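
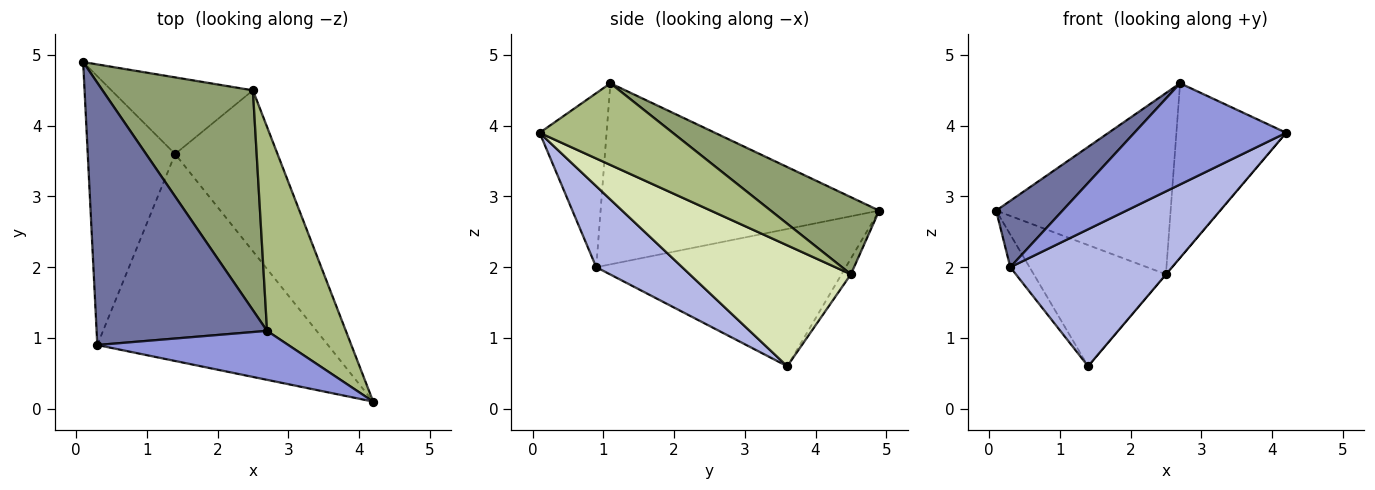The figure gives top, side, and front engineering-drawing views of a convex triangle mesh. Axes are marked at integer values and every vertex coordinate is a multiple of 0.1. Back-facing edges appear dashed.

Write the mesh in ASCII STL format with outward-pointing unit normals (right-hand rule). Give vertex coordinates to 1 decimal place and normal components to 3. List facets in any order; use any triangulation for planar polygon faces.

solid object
 facet normal -0.717 -0.171 0.675
  outer loop
   vertex 0.3 0.9 2.0
   vertex 2.7 1.1 4.6
   vertex 0.1 4.9 2.8
  endloop
 endfacet
 facet normal -0.842 0.065 -0.536
  outer loop
   vertex 0.3 0.9 2.0
   vertex 0.1 4.9 2.8
   vertex 1.4 3.6 0.6
  endloop
 endfacet
 facet normal -0.369 -0.837 0.405
  outer loop
   vertex 0.3 0.9 2.0
   vertex 4.2 0.1 3.9
   vertex 2.7 1.1 4.6
  endloop
 endfacet
 facet normal 0.281 -0.530 -0.800
  outer loop
   vertex 0.3 0.9 2.0
   vertex 1.4 3.6 0.6
   vertex 4.2 0.1 3.9
  endloop
 endfacet
 facet normal 0.368 0.591 0.718
  outer loop
   vertex 2.5 4.5 1.9
   vertex 0.1 4.9 2.8
   vertex 2.7 1.1 4.6
  endloop
 endfacet
 facet normal 0.619 0.510 0.597
  outer loop
   vertex 2.5 4.5 1.9
   vertex 2.7 1.1 4.6
   vertex 4.2 0.1 3.9
  endloop
 endfacet
 facet normal -0.060 0.844 -0.534
  outer loop
   vertex 2.5 4.5 1.9
   vertex 1.4 3.6 0.6
   vertex 0.1 4.9 2.8
  endloop
 endfacet
 facet normal 0.763 0.001 -0.646
  outer loop
   vertex 2.5 4.5 1.9
   vertex 4.2 0.1 3.9
   vertex 1.4 3.6 0.6
  endloop
 endfacet
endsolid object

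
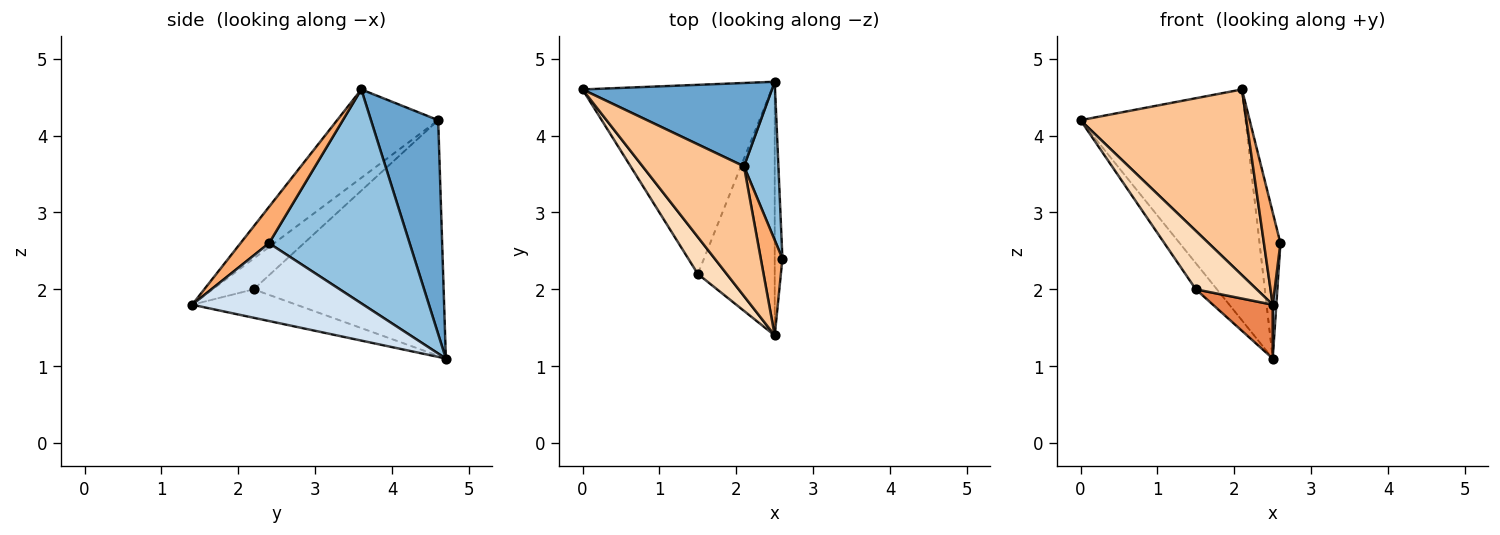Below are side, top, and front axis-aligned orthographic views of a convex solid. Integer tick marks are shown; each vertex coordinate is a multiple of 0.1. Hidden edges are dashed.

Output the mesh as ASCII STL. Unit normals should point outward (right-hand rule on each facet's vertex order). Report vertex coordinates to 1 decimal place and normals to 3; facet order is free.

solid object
 facet normal 0.358 0.878 0.317
  outer loop
   vertex 2.1 3.6 4.6
   vertex 2.5 4.7 1.1
   vertex 0.0 4.6 4.2
  endloop
 endfacet
 facet normal 0.977 0.145 0.157
  outer loop
   vertex 2.1 3.6 4.6
   vertex 2.6 2.4 2.6
   vertex 2.5 4.7 1.1
  endloop
 endfacet
 facet normal -0.777 0.086 -0.624
  outer loop
   vertex 1.5 2.2 2.0
   vertex 0.0 4.6 4.2
   vertex 2.5 4.7 1.1
  endloop
 endfacet
 facet normal 0.995 -0.021 -0.098
  outer loop
   vertex 2.5 1.4 1.8
   vertex 2.5 4.7 1.1
   vertex 2.6 2.4 2.6
  endloop
 endfacet
 facet normal -0.340 -0.195 -0.920
  outer loop
   vertex 2.5 1.4 1.8
   vertex 1.5 2.2 2.0
   vertex 2.5 4.7 1.1
  endloop
 endfacet
 facet normal 0.770 -0.444 0.459
  outer loop
   vertex 2.5 1.4 1.8
   vertex 2.6 2.4 2.6
   vertex 2.1 3.6 4.6
  endloop
 endfacet
 facet normal -0.447 -0.733 0.512
  outer loop
   vertex 2.5 1.4 1.8
   vertex 2.1 3.6 4.6
   vertex 0.0 4.6 4.2
  endloop
 endfacet
 facet normal -0.495 -0.735 0.464
  outer loop
   vertex 2.5 1.4 1.8
   vertex 0.0 4.6 4.2
   vertex 1.5 2.2 2.0
  endloop
 endfacet
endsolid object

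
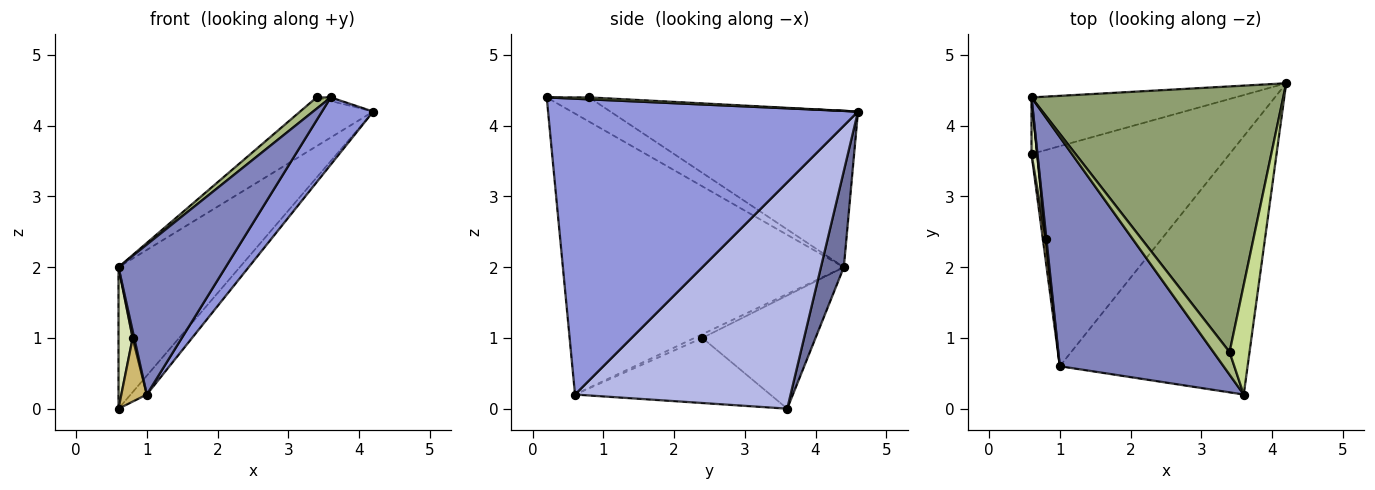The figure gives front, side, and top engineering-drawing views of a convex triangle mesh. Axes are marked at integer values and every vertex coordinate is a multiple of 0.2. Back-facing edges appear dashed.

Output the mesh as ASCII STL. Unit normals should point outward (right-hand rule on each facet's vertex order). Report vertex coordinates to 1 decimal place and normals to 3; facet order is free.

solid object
 facet normal 0.173 0.915 -0.366
  outer loop
   vertex 0.6 3.6 0.0
   vertex 0.6 4.4 2.0
   vertex 4.2 4.6 4.2
  endloop
 endfacet
 facet normal -0.821 -0.313 0.478
  outer loop
   vertex 1.0 0.6 0.2
   vertex 3.6 0.2 4.4
   vertex 0.6 4.4 2.0
  endloop
 endfacet
 facet normal 0.836 -0.138 -0.531
  outer loop
   vertex 1.0 0.6 0.2
   vertex 4.2 4.6 4.2
   vertex 3.6 0.2 4.4
  endloop
 endfacet
 facet normal 0.751 0.056 -0.657
  outer loop
   vertex 1.0 0.6 0.2
   vertex 0.6 3.6 0.0
   vertex 4.2 4.6 4.2
  endloop
 endfacet
 facet normal -0.521 0.154 0.839
  outer loop
   vertex 3.4 0.8 4.4
   vertex 4.2 4.6 4.2
   vertex 0.6 4.4 2.0
  endloop
 endfacet
 facet normal -0.802 -0.267 0.535
  outer loop
   vertex 3.4 0.8 4.4
   vertex 0.6 4.4 2.0
   vertex 3.6 0.2 4.4
  endloop
 endfacet
 facet normal 0.096 0.032 0.995
  outer loop
   vertex 3.4 0.8 4.4
   vertex 3.6 0.2 4.4
   vertex 4.2 4.6 4.2
  endloop
 endfacet
 facet normal -0.991 -0.124 0.050
  outer loop
   vertex 0.8 2.4 1.0
   vertex 0.6 4.4 2.0
   vertex 0.6 3.6 0.0
  endloop
 endfacet
 facet normal -0.962 -0.192 0.192
  outer loop
   vertex 0.8 2.4 1.0
   vertex 1.0 0.6 0.2
   vertex 0.6 4.4 2.0
  endloop
 endfacet
 facet normal -0.991 -0.129 0.043
  outer loop
   vertex 0.8 2.4 1.0
   vertex 0.6 3.6 0.0
   vertex 1.0 0.6 0.2
  endloop
 endfacet
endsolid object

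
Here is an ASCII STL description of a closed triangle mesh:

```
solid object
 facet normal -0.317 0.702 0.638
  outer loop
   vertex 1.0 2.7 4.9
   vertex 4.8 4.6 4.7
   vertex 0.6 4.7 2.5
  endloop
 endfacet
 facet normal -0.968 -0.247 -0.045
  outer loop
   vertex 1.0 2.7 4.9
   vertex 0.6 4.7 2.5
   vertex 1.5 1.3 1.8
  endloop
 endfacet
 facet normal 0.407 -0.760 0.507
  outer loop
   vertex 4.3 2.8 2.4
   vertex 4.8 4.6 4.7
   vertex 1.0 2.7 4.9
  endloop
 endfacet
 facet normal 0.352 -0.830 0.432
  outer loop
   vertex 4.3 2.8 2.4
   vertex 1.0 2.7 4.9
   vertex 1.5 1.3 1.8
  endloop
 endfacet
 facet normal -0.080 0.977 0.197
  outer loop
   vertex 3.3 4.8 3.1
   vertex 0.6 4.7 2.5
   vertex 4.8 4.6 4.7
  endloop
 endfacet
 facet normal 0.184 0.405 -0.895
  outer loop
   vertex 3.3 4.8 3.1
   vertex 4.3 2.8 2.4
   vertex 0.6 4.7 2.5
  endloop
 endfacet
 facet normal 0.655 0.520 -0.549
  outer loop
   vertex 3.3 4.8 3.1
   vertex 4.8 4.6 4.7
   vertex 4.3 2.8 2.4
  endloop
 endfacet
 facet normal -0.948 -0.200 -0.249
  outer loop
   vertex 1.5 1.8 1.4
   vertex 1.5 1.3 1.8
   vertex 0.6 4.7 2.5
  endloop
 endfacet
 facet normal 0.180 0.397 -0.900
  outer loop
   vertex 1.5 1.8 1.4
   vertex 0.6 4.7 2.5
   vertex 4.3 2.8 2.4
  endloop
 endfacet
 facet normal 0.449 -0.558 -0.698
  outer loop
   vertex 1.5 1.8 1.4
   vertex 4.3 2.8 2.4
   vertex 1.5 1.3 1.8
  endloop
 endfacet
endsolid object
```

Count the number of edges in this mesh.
15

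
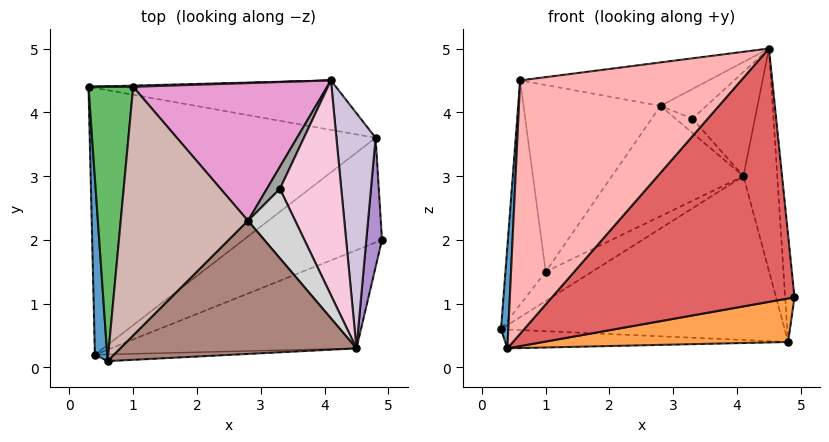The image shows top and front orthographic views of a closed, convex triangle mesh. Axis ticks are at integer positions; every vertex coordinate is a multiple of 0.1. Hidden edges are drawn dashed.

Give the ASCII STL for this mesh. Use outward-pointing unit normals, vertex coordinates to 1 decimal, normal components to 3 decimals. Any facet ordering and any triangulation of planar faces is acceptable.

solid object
 facet normal -0.999 -0.027 0.047
  outer loop
   vertex 0.6 0.1 4.5
   vertex 0.3 4.4 0.6
   vertex 0.4 0.2 0.3
  endloop
 endfacet
 facet normal -0.032 0.070 -0.997
  outer loop
   vertex 4.8 3.6 0.4
   vertex 0.4 0.2 0.3
   vertex 0.3 4.4 0.6
  endloop
 endfacet
 facet normal 0.303 -0.366 -0.880
  outer loop
   vertex 4.8 3.6 0.4
   vertex 4.9 2.0 1.1
   vertex 0.4 0.2 0.3
  endloop
 endfacet
 facet normal 0.155 0.946 -0.286
  outer loop
   vertex 4.8 3.6 0.4
   vertex 0.3 4.4 0.6
   vertex 4.1 4.5 3.0
  endloop
 endfacet
 facet normal -0.706 0.448 0.549
  outer loop
   vertex 1.0 4.4 1.5
   vertex 0.3 4.4 0.6
   vertex 0.6 0.1 4.5
  endloop
 endfacet
 facet normal -0.052 0.998 0.040
  outer loop
   vertex 1.0 4.4 1.5
   vertex 4.1 4.5 3.0
   vertex 0.3 4.4 0.6
  endloop
 endfacet
 facet normal 0.401 -0.854 -0.331
  outer loop
   vertex 4.5 0.3 5.0
   vertex 0.4 0.2 0.3
   vertex 4.9 2.0 1.1
  endloop
 endfacet
 facet normal 0.055 -0.998 -0.026
  outer loop
   vertex 4.5 0.3 5.0
   vertex 0.6 0.1 4.5
   vertex 0.4 0.2 0.3
  endloop
 endfacet
 facet normal 0.979 0.130 0.157
  outer loop
   vertex 4.5 0.3 5.0
   vertex 4.9 2.0 1.1
   vertex 4.8 3.6 0.4
  endloop
 endfacet
 facet normal 0.963 0.185 0.195
  outer loop
   vertex 4.5 0.3 5.0
   vertex 4.8 3.6 0.4
   vertex 4.1 4.5 3.0
  endloop
 endfacet
 facet normal -0.137 0.308 0.942
  outer loop
   vertex 2.8 2.3 4.1
   vertex 0.6 0.1 4.5
   vertex 4.5 0.3 5.0
  endloop
 endfacet
 facet normal -0.414 0.546 0.728
  outer loop
   vertex 2.8 2.3 4.1
   vertex 1.0 4.4 1.5
   vertex 0.6 0.1 4.5
  endloop
 endfacet
 facet normal -0.370 0.581 0.725
  outer loop
   vertex 2.8 2.3 4.1
   vertex 4.1 4.5 3.0
   vertex 1.0 4.4 1.5
  endloop
 endfacet
 facet normal 0.084 0.435 0.897
  outer loop
   vertex 3.3 2.8 3.9
   vertex 4.5 0.3 5.0
   vertex 4.1 4.5 3.0
  endloop
 endfacet
 facet normal -0.201 0.531 0.823
  outer loop
   vertex 3.3 2.8 3.9
   vertex 4.1 4.5 3.0
   vertex 2.8 2.3 4.1
  endloop
 endfacet
 facet normal -0.025 0.393 0.919
  outer loop
   vertex 3.3 2.8 3.9
   vertex 2.8 2.3 4.1
   vertex 4.5 0.3 5.0
  endloop
 endfacet
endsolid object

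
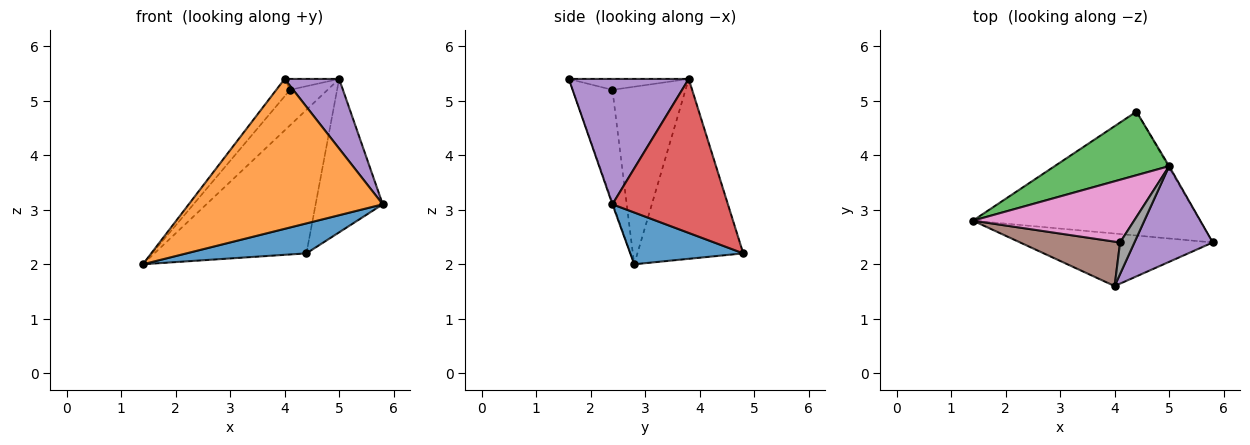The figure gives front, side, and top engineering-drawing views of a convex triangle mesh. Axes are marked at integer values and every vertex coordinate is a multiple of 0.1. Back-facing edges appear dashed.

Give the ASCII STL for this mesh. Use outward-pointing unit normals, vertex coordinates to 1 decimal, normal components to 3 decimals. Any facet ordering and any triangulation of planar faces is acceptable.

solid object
 facet normal 0.216 -0.230 -0.949
  outer loop
   vertex 4.4 4.8 2.2
   vertex 5.8 2.4 3.1
   vertex 1.4 2.8 2.0
  endloop
 endfacet
 facet normal -0.003 -0.944 -0.331
  outer loop
   vertex 4.0 1.6 5.4
   vertex 1.4 2.8 2.0
   vertex 5.8 2.4 3.1
  endloop
 endfacet
 facet normal -0.537 0.771 0.342
  outer loop
   vertex 5.0 3.8 5.4
   vertex 4.4 4.8 2.2
   vertex 1.4 2.8 2.0
  endloop
 endfacet
 facet normal 0.865 0.502 -0.005
  outer loop
   vertex 5.0 3.8 5.4
   vertex 5.8 2.4 3.1
   vertex 4.4 4.8 2.2
  endloop
 endfacet
 facet normal 0.791 -0.360 0.494
  outer loop
   vertex 5.0 3.8 5.4
   vertex 4.0 1.6 5.4
   vertex 5.8 2.4 3.1
  endloop
 endfacet
 facet normal -0.724 0.251 0.642
  outer loop
   vertex 4.1 2.4 5.2
   vertex 1.4 2.8 2.0
   vertex 4.0 1.6 5.4
  endloop
 endfacet
 facet normal -0.692 0.355 0.628
  outer loop
   vertex 4.1 2.4 5.2
   vertex 5.0 3.8 5.4
   vertex 1.4 2.8 2.0
  endloop
 endfacet
 facet normal -0.583 0.265 0.768
  outer loop
   vertex 4.1 2.4 5.2
   vertex 4.0 1.6 5.4
   vertex 5.0 3.8 5.4
  endloop
 endfacet
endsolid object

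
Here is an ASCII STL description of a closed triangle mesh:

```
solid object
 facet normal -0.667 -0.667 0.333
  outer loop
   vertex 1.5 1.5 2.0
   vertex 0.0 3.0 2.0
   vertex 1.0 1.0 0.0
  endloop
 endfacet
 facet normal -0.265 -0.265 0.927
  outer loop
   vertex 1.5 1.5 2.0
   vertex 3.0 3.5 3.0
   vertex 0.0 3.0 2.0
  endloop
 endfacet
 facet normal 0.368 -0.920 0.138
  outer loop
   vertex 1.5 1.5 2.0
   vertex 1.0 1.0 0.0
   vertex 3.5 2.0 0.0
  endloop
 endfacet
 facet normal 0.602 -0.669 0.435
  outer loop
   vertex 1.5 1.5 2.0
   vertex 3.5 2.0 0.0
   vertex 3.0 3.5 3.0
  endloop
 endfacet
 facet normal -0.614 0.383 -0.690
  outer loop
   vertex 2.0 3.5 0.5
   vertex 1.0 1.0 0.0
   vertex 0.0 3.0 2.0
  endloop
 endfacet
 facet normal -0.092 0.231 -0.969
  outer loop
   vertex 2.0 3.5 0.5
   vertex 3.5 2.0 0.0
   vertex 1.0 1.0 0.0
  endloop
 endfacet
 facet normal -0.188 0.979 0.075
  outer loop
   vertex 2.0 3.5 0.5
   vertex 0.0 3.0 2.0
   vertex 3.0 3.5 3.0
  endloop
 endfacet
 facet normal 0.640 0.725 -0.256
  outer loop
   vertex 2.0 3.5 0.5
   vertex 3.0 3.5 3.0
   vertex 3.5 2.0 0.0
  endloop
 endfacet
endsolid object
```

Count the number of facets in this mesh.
8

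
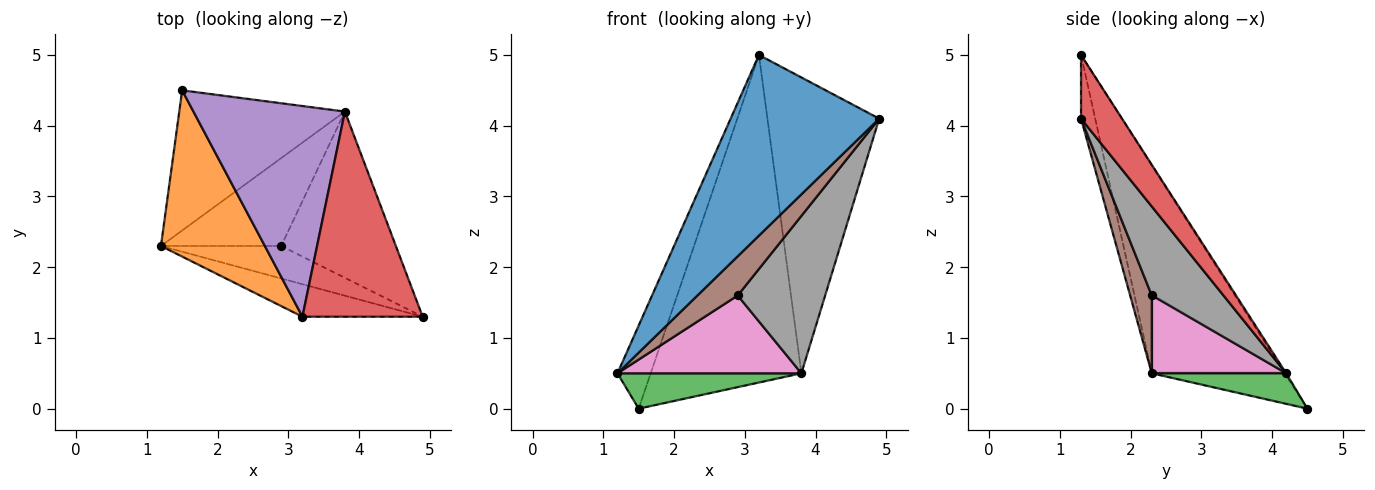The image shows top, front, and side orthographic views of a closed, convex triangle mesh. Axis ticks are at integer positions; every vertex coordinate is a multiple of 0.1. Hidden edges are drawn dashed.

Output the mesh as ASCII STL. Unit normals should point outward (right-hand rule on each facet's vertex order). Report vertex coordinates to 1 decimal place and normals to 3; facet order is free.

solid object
 facet normal -0.093 -0.980 -0.176
  outer loop
   vertex 3.2 1.3 5.0
   vertex 1.2 2.3 0.5
   vertex 4.9 1.3 4.1
  endloop
 endfacet
 facet normal -0.873 0.218 0.436
  outer loop
   vertex 3.2 1.3 5.0
   vertex 1.5 4.5 0.0
   vertex 1.2 2.3 0.5
  endloop
 endfacet
 facet normal 0.176 -0.241 -0.954
  outer loop
   vertex 3.8 4.2 0.5
   vertex 1.2 2.3 0.5
   vertex 1.5 4.5 0.0
  endloop
 endfacet
 facet normal 0.289 0.787 0.546
  outer loop
   vertex 3.8 4.2 0.5
   vertex 3.2 1.3 5.0
   vertex 4.9 1.3 4.1
  endloop
 endfacet
 facet normal -0.008 0.841 0.541
  outer loop
   vertex 3.8 4.2 0.5
   vertex 1.5 4.5 0.0
   vertex 3.2 1.3 5.0
  endloop
 endfacet
 facet normal 0.382 -0.711 -0.590
  outer loop
   vertex 2.9 2.3 1.6
   vertex 4.9 1.3 4.1
   vertex 1.2 2.3 0.5
  endloop
 endfacet
 facet normal 0.436 -0.597 -0.674
  outer loop
   vertex 2.9 2.3 1.6
   vertex 1.2 2.3 0.5
   vertex 3.8 4.2 0.5
  endloop
 endfacet
 facet normal 0.491 -0.599 -0.633
  outer loop
   vertex 2.9 2.3 1.6
   vertex 3.8 4.2 0.5
   vertex 4.9 1.3 4.1
  endloop
 endfacet
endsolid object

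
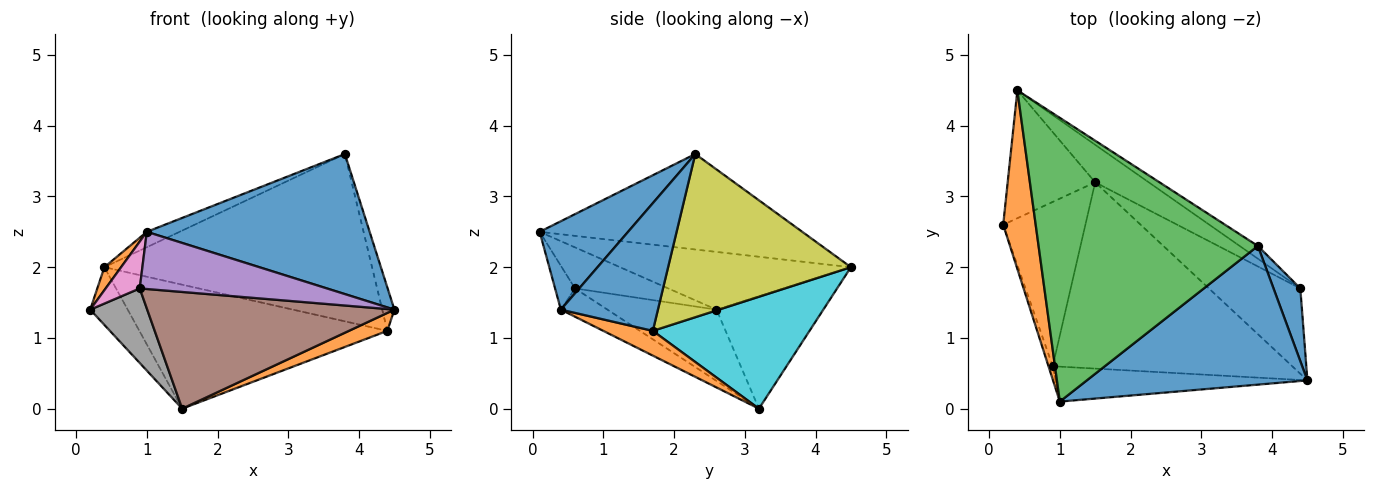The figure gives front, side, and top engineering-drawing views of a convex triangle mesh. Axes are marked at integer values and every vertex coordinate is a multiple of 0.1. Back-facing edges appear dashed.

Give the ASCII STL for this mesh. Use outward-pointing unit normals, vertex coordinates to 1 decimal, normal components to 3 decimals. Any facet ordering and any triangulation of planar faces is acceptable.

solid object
 facet normal 0.271 -0.684 0.677
  outer loop
   vertex 3.8 2.3 3.6
   vertex 1.0 0.1 2.5
   vertex 4.5 0.4 1.4
  endloop
 endfacet
 facet normal -0.870 -0.063 0.489
  outer loop
   vertex 0.4 4.5 2.0
   vertex 0.2 2.6 1.4
   vertex 1.0 0.1 2.5
  endloop
 endfacet
 facet normal -0.399 0.050 0.916
  outer loop
   vertex 0.4 4.5 2.0
   vertex 1.0 0.1 2.5
   vertex 3.8 2.3 3.6
  endloop
 endfacet
 facet normal -0.761 0.267 -0.592
  outer loop
   vertex 1.5 3.2 0.0
   vertex 0.2 2.6 1.4
   vertex 0.4 4.5 2.0
  endloop
 endfacet
 facet normal -0.091 -0.850 -0.520
  outer loop
   vertex 0.9 0.6 1.7
   vertex 4.5 0.4 1.4
   vertex 1.0 0.1 2.5
  endloop
 endfacet
 facet normal -0.100 -0.528 -0.843
  outer loop
   vertex 0.9 0.6 1.7
   vertex 1.5 3.2 0.0
   vertex 4.5 0.4 1.4
  endloop
 endfacet
 facet normal -0.935 -0.342 -0.097
  outer loop
   vertex 0.9 0.6 1.7
   vertex 1.0 0.1 2.5
   vertex 0.2 2.6 1.4
  endloop
 endfacet
 facet normal -0.620 -0.324 -0.715
  outer loop
   vertex 0.9 0.6 1.7
   vertex 0.2 2.6 1.4
   vertex 1.5 3.2 0.0
  endloop
 endfacet
 facet normal 0.563 0.824 -0.063
  outer loop
   vertex 4.4 1.7 1.1
   vertex 0.4 4.5 2.0
   vertex 3.8 2.3 3.6
  endloop
 endfacet
 facet normal 0.518 0.819 -0.248
  outer loop
   vertex 4.4 1.7 1.1
   vertex 1.5 3.2 0.0
   vertex 0.4 4.5 2.0
  endloop
 endfacet
 facet normal 0.971 0.122 0.204
  outer loop
   vertex 4.4 1.7 1.1
   vertex 3.8 2.3 3.6
   vertex 4.5 0.4 1.4
  endloop
 endfacet
 facet normal 0.256 -0.199 -0.946
  outer loop
   vertex 4.4 1.7 1.1
   vertex 4.5 0.4 1.4
   vertex 1.5 3.2 0.0
  endloop
 endfacet
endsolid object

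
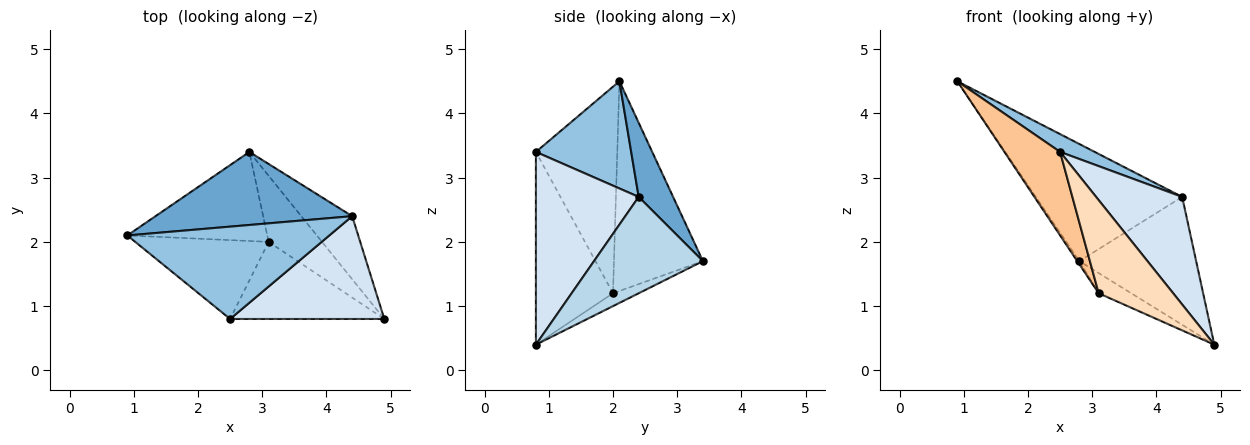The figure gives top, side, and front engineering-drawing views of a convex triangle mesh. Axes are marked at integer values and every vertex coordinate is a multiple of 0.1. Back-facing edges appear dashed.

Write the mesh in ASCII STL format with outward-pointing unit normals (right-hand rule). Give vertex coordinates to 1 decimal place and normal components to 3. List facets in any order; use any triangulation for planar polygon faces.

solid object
 facet normal 0.196 0.832 0.519
  outer loop
   vertex 4.4 2.4 2.7
   vertex 2.8 3.4 1.7
   vertex 0.9 2.1 4.5
  endloop
 endfacet
 facet normal 0.462 -0.168 0.871
  outer loop
   vertex 4.4 2.4 2.7
   vertex 0.9 2.1 4.5
   vertex 2.5 0.8 3.4
  endloop
 endfacet
 facet normal 0.642 0.688 -0.339
  outer loop
   vertex 4.4 2.4 2.7
   vertex 4.9 0.8 0.4
   vertex 2.8 3.4 1.7
  endloop
 endfacet
 facet normal 0.654 -0.547 0.523
  outer loop
   vertex 4.4 2.4 2.7
   vertex 2.5 0.8 3.4
   vertex 4.9 0.8 0.4
  endloop
 endfacet
 facet normal -0.832 0.020 -0.555
  outer loop
   vertex 3.1 2.0 1.2
   vertex 0.9 2.1 4.5
   vertex 2.8 3.4 1.7
  endloop
 endfacet
 facet normal -0.224 0.285 -0.932
  outer loop
   vertex 3.1 2.0 1.2
   vertex 2.8 3.4 1.7
   vertex 4.9 0.8 0.4
  endloop
 endfacet
 facet normal -0.728 -0.498 -0.470
  outer loop
   vertex 3.1 2.0 1.2
   vertex 2.5 0.8 3.4
   vertex 0.9 2.1 4.5
  endloop
 endfacet
 facet normal -0.623 -0.602 -0.499
  outer loop
   vertex 3.1 2.0 1.2
   vertex 4.9 0.8 0.4
   vertex 2.5 0.8 3.4
  endloop
 endfacet
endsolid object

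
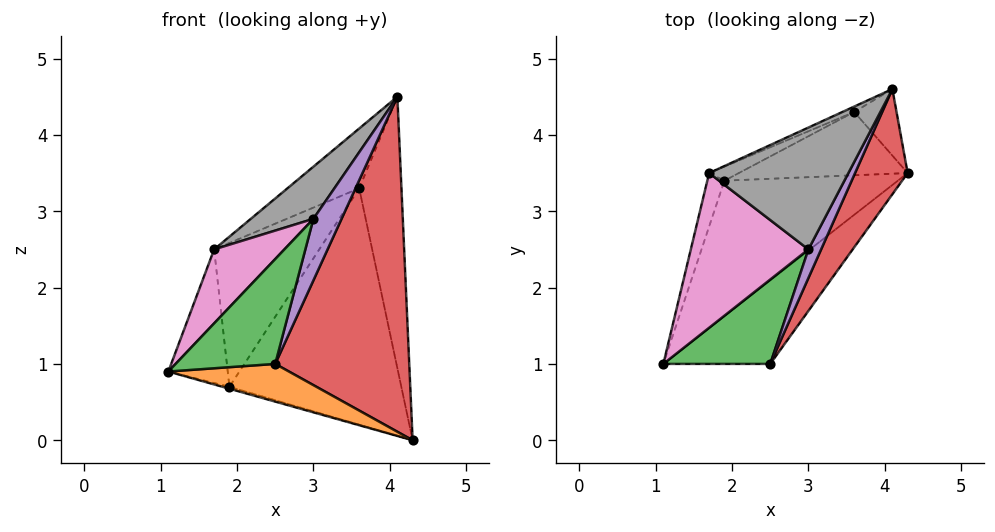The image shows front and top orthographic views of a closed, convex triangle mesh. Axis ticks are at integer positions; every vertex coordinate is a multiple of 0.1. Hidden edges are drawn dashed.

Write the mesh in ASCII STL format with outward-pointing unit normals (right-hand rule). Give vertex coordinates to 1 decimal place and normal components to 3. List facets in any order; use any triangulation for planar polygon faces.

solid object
 facet normal -0.280 0.014 -0.960
  outer loop
   vertex 1.9 3.4 0.7
   vertex 4.3 3.5 0.0
   vertex 1.1 1.0 0.9
  endloop
 endfacet
 facet normal 0.065 -0.411 -0.910
  outer loop
   vertex 2.5 1.0 1.0
   vertex 1.1 1.0 0.9
   vertex 4.3 3.5 0.0
  endloop
 endfacet
 facet normal -0.045 -0.778 0.626
  outer loop
   vertex 2.5 1.0 1.0
   vertex 3.0 2.5 2.9
   vertex 1.1 1.0 0.9
  endloop
 endfacet
 facet normal 0.831 -0.531 0.167
  outer loop
   vertex 2.5 1.0 1.0
   vertex 4.3 3.5 0.0
   vertex 4.1 4.6 4.5
  endloop
 endfacet
 facet normal 0.745 -0.605 0.281
  outer loop
   vertex 2.5 1.0 1.0
   vertex 4.1 4.6 4.5
   vertex 3.0 2.5 2.9
  endloop
 endfacet
 facet normal -0.945 0.305 -0.122
  outer loop
   vertex 1.7 3.5 2.5
   vertex 1.9 3.4 0.7
   vertex 1.1 1.0 0.9
  endloop
 endfacet
 facet normal -0.520 -0.368 0.770
  outer loop
   vertex 1.7 3.5 2.5
   vertex 1.1 1.0 0.9
   vertex 3.0 2.5 2.9
  endloop
 endfacet
 facet normal -0.505 -0.340 0.793
  outer loop
   vertex 1.7 3.5 2.5
   vertex 3.0 2.5 2.9
   vertex 4.1 4.6 4.5
  endloop
 endfacet
 facet normal -0.012 0.971 -0.238
  outer loop
   vertex 3.6 4.3 3.3
   vertex 4.1 4.6 4.5
   vertex 4.3 3.5 0.0
  endloop
 endfacet
 facet normal -0.115 0.960 -0.257
  outer loop
   vertex 3.6 4.3 3.3
   vertex 4.3 3.5 0.0
   vertex 1.9 3.4 0.7
  endloop
 endfacet
 facet normal -0.356 0.931 -0.084
  outer loop
   vertex 3.6 4.3 3.3
   vertex 1.7 3.5 2.5
   vertex 4.1 4.6 4.5
  endloop
 endfacet
 facet normal -0.354 0.931 -0.091
  outer loop
   vertex 3.6 4.3 3.3
   vertex 1.9 3.4 0.7
   vertex 1.7 3.5 2.5
  endloop
 endfacet
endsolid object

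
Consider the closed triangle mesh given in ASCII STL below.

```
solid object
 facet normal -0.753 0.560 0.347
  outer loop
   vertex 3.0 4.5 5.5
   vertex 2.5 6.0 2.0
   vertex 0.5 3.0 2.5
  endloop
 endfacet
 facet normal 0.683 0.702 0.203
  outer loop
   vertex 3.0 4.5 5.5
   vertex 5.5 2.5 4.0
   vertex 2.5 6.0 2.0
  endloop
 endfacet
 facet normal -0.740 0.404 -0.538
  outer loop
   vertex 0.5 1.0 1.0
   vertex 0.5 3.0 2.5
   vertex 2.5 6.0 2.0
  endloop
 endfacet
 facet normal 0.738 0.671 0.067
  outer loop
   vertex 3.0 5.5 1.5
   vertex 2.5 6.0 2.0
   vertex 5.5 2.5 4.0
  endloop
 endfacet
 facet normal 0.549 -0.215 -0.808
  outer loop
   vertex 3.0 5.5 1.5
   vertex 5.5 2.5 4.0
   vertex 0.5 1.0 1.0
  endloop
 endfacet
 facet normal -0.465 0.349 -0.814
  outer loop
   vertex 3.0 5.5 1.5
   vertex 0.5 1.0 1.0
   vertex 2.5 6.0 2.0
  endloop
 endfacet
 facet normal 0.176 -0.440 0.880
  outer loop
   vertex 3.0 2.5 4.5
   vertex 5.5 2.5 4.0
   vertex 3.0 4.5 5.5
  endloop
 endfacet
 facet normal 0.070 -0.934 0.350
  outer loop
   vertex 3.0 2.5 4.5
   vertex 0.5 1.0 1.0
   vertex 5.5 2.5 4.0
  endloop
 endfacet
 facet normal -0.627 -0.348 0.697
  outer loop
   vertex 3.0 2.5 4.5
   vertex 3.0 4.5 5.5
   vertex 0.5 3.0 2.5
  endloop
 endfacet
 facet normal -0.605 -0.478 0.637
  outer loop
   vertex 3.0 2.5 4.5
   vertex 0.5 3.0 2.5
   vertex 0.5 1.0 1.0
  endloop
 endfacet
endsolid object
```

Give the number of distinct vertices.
7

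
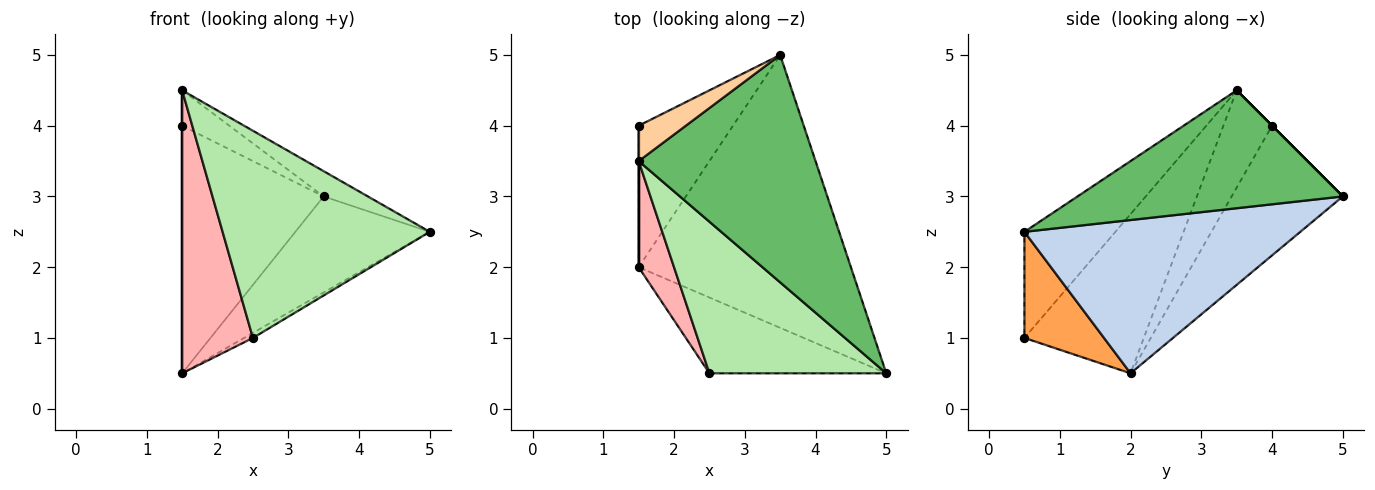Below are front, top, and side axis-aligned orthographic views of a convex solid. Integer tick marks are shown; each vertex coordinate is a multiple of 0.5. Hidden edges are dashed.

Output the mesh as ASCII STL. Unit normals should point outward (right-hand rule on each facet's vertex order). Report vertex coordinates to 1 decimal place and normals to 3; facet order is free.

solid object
 facet normal -0.564 0.717 -0.410
  outer loop
   vertex 1.5 2.0 0.5
   vertex 1.5 4.0 4.0
   vertex 3.5 5.0 3.0
  endloop
 endfacet
 facet normal 0.563 0.274 -0.780
  outer loop
   vertex 1.5 2.0 0.5
   vertex 3.5 5.0 3.0
   vertex 5.0 0.5 2.5
  endloop
 endfacet
 facet normal 0.514 0.057 -0.856
  outer loop
   vertex 2.5 0.5 1.0
   vertex 1.5 2.0 0.5
   vertex 5.0 0.5 2.5
  endloop
 endfacet
 facet normal 0.000 0.707 0.707
  outer loop
   vertex 1.5 3.5 4.5
   vertex 3.5 5.0 3.0
   vertex 1.5 4.0 4.0
  endloop
 endfacet
 facet normal 0.552 0.092 0.829
  outer loop
   vertex 1.5 3.5 4.5
   vertex 5.0 0.5 2.5
   vertex 3.5 5.0 3.0
  endloop
 endfacet
 facet normal -0.334 -0.761 0.557
  outer loop
   vertex 1.5 3.5 4.5
   vertex 2.5 0.5 1.0
   vertex 5.0 0.5 2.5
  endloop
 endfacet
 facet normal -1.000 0.000 0.000
  outer loop
   vertex 1.5 3.5 4.5
   vertex 1.5 4.0 4.0
   vertex 1.5 2.0 0.5
  endloop
 endfacet
 facet normal -0.845 -0.501 0.188
  outer loop
   vertex 1.5 3.5 4.5
   vertex 1.5 2.0 0.5
   vertex 2.5 0.5 1.0
  endloop
 endfacet
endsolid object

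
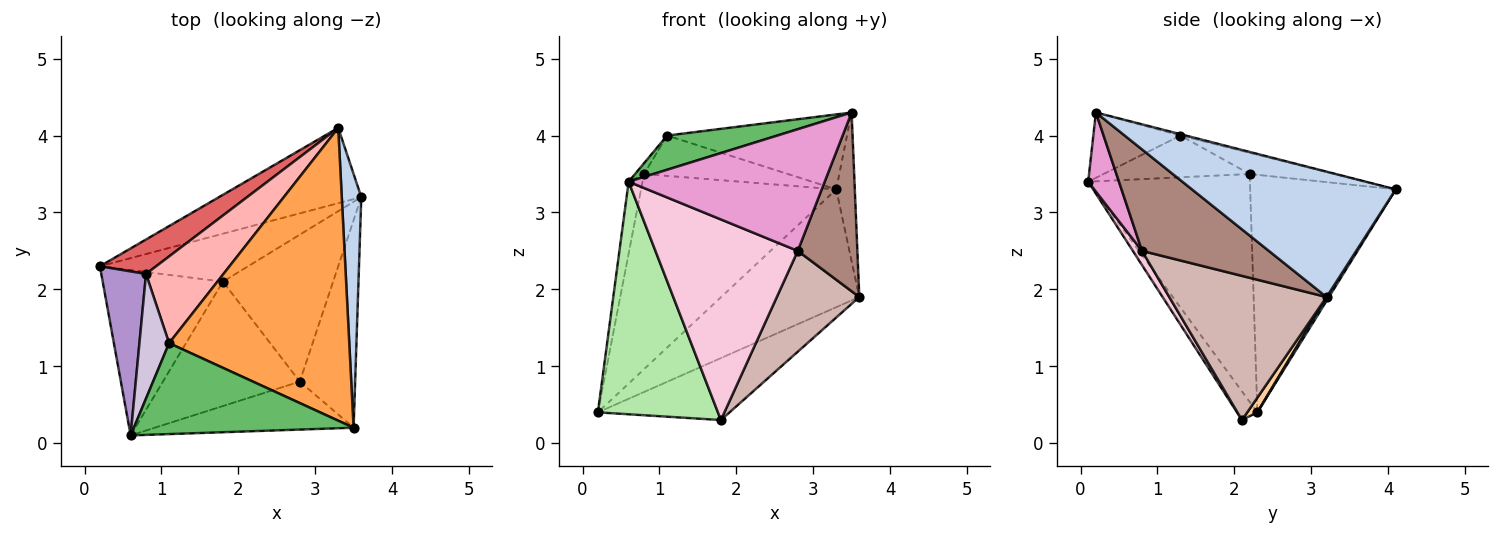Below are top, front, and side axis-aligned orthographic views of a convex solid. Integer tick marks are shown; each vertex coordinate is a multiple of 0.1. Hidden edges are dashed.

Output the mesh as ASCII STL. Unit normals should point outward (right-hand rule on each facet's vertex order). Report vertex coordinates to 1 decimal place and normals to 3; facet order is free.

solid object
 facet normal 0.015 0.843 -0.538
  outer loop
   vertex 3.3 4.1 3.3
   vertex 3.6 3.2 1.9
   vertex 0.2 2.3 0.4
  endloop
 endfacet
 facet normal 0.984 0.090 0.153
  outer loop
   vertex 3.3 4.1 3.3
   vertex 3.5 0.2 4.3
   vertex 3.6 3.2 1.9
  endloop
 endfacet
 facet normal -0.007 0.248 0.969
  outer loop
   vertex 1.1 1.3 4.0
   vertex 3.5 0.2 4.3
   vertex 3.3 4.1 3.3
  endloop
 endfacet
 facet normal 0.061 0.789 -0.611
  outer loop
   vertex 1.8 2.1 0.3
   vertex 0.2 2.3 0.4
   vertex 3.6 3.2 1.9
  endloop
 endfacet
 facet normal -0.268 -0.339 0.902
  outer loop
   vertex 0.6 0.1 3.4
   vertex 3.5 0.2 4.3
   vertex 1.1 1.3 4.0
  endloop
 endfacet
 facet normal -0.137 -0.807 -0.574
  outer loop
   vertex 0.6 0.1 3.4
   vertex 0.2 2.3 0.4
   vertex 1.8 2.1 0.3
  endloop
 endfacet
 facet normal -0.592 0.794 0.140
  outer loop
   vertex 0.8 2.2 3.5
   vertex 3.3 4.1 3.3
   vertex 0.2 2.3 0.4
  endloop
 endfacet
 facet normal -0.240 0.409 0.880
  outer loop
   vertex 0.8 2.2 3.5
   vertex 1.1 1.3 4.0
   vertex 3.3 4.1 3.3
  endloop
 endfacet
 facet normal -0.978 0.084 0.192
  outer loop
   vertex 0.8 2.2 3.5
   vertex 0.2 2.3 0.4
   vertex 0.6 0.1 3.4
  endloop
 endfacet
 facet normal -0.814 0.050 0.578
  outer loop
   vertex 0.8 2.2 3.5
   vertex 0.6 0.1 3.4
   vertex 1.1 1.3 4.0
  endloop
 endfacet
 facet normal 0.812 -0.381 -0.443
  outer loop
   vertex 2.8 0.8 2.5
   vertex 3.6 3.2 1.9
   vertex 3.5 0.2 4.3
  endloop
 endfacet
 facet normal 0.733 -0.385 -0.561
  outer loop
   vertex 2.8 0.8 2.5
   vertex 1.8 2.1 0.3
   vertex 3.6 3.2 1.9
  endloop
 endfacet
 facet normal 0.144 -0.921 -0.363
  outer loop
   vertex 2.8 0.8 2.5
   vertex 3.5 0.2 4.3
   vertex 0.6 0.1 3.4
  endloop
 endfacet
 facet normal 0.055 -0.849 -0.526
  outer loop
   vertex 2.8 0.8 2.5
   vertex 0.6 0.1 3.4
   vertex 1.8 2.1 0.3
  endloop
 endfacet
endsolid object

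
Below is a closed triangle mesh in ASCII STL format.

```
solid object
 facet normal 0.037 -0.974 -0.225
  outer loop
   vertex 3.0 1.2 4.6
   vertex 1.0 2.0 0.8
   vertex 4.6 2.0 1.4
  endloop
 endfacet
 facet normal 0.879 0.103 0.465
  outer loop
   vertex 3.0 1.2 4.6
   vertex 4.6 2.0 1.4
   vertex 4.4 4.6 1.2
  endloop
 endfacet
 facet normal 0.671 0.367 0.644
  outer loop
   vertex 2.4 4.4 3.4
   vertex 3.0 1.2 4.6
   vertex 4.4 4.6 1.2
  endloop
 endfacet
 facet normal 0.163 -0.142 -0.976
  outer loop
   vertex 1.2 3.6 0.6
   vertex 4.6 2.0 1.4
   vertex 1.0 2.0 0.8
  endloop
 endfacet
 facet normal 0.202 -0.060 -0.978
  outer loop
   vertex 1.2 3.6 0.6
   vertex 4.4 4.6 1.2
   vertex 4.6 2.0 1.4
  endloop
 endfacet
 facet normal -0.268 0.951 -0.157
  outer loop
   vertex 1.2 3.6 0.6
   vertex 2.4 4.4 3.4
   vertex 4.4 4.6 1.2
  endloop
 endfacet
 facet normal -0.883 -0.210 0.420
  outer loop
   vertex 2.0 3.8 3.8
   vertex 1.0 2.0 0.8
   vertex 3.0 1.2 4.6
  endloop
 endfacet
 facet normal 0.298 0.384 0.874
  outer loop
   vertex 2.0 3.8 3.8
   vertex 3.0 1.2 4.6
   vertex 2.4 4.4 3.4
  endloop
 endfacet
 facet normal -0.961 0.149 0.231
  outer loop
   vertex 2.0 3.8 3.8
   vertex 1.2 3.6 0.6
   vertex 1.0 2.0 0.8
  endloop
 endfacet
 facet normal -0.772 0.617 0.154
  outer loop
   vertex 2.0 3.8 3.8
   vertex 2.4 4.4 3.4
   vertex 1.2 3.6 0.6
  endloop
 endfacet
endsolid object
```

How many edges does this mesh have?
15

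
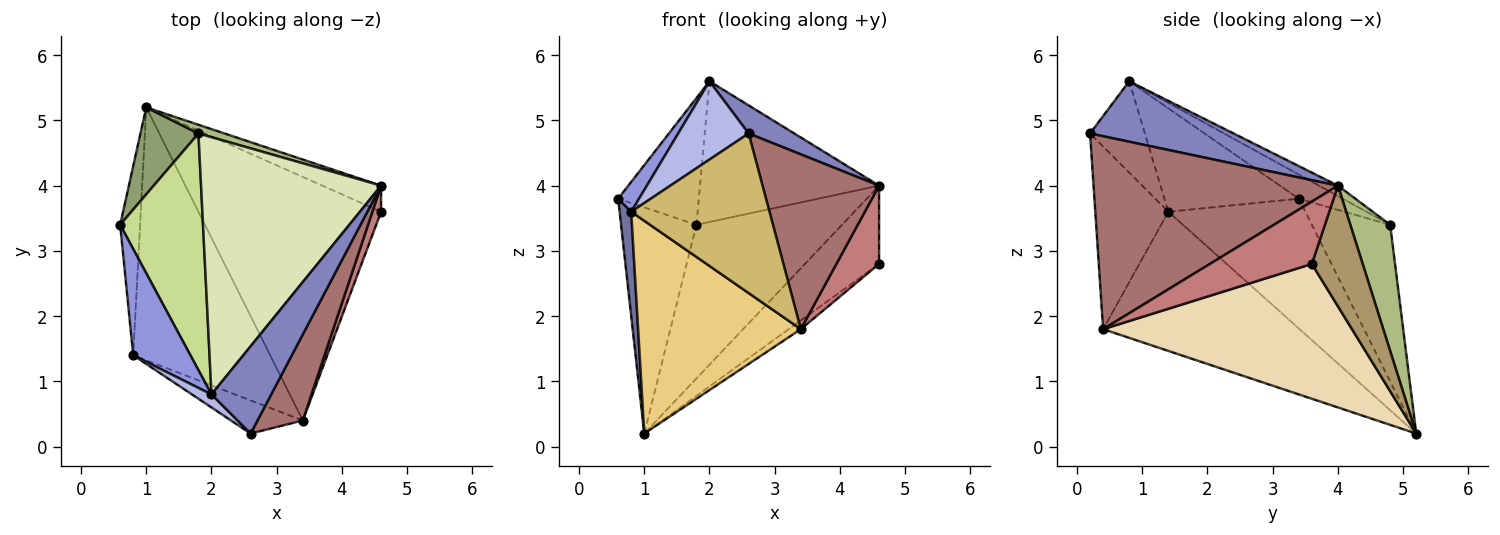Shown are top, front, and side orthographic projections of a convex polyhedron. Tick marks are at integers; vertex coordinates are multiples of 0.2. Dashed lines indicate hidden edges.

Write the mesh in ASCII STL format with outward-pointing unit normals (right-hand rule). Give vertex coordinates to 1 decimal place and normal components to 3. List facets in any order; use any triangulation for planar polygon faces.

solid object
 facet normal -0.985 -0.083 -0.151
  outer loop
   vertex 0.8 1.4 3.6
   vertex 0.6 3.4 3.8
   vertex 1.0 5.2 0.2
  endloop
 endfacet
 facet normal 0.694 -0.221 0.686
  outer loop
   vertex 2.0 0.8 5.6
   vertex 2.6 0.2 4.8
   vertex 4.6 4.0 4.0
  endloop
 endfacet
 facet normal -0.867 -0.135 0.480
  outer loop
   vertex 2.0 0.8 5.6
   vertex 0.6 3.4 3.8
   vertex 0.8 1.4 3.6
  endloop
 endfacet
 facet normal -0.609 -0.783 0.130
  outer loop
   vertex 2.0 0.8 5.6
   vertex 0.8 1.4 3.6
   vertex 2.6 0.2 4.8
  endloop
 endfacet
 facet normal -0.696 0.670 0.258
  outer loop
   vertex 1.8 4.8 3.4
   vertex 1.0 5.2 0.2
   vertex 0.6 3.4 3.8
  endloop
 endfacet
 facet normal 0.263 0.963 0.055
  outer loop
   vertex 1.8 4.8 3.4
   vertex 4.6 4.0 4.0
   vertex 1.0 5.2 0.2
  endloop
 endfacet
 facet normal -0.249 0.457 0.854
  outer loop
   vertex 1.8 4.8 3.4
   vertex 0.6 3.4 3.8
   vertex 2.0 0.8 5.6
  endloop
 endfacet
 facet normal -0.051 0.479 0.876
  outer loop
   vertex 1.8 4.8 3.4
   vertex 2.0 0.8 5.6
   vertex 4.6 4.0 4.0
  endloop
 endfacet
 facet normal 0.545 0.795 -0.265
  outer loop
   vertex 4.6 3.6 2.8
   vertex 1.0 5.2 0.2
   vertex 4.6 4.0 4.0
  endloop
 endfacet
 facet normal -0.459 -0.870 -0.180
  outer loop
   vertex 3.4 0.4 1.8
   vertex 2.6 0.2 4.8
   vertex 0.8 1.4 3.6
  endloop
 endfacet
 facet normal -0.614 -0.508 -0.604
  outer loop
   vertex 3.4 0.4 1.8
   vertex 0.8 1.4 3.6
   vertex 1.0 5.2 0.2
  endloop
 endfacet
 facet normal 0.594 0.029 -0.804
  outer loop
   vertex 3.4 0.4 1.8
   vertex 1.0 5.2 0.2
   vertex 4.6 3.6 2.8
  endloop
 endfacet
 facet normal 0.883 -0.421 0.207
  outer loop
   vertex 3.4 0.4 1.8
   vertex 4.6 4.0 4.0
   vertex 2.6 0.2 4.8
  endloop
 endfacet
 facet normal 0.915 -0.383 0.128
  outer loop
   vertex 3.4 0.4 1.8
   vertex 4.6 3.6 2.8
   vertex 4.6 4.0 4.0
  endloop
 endfacet
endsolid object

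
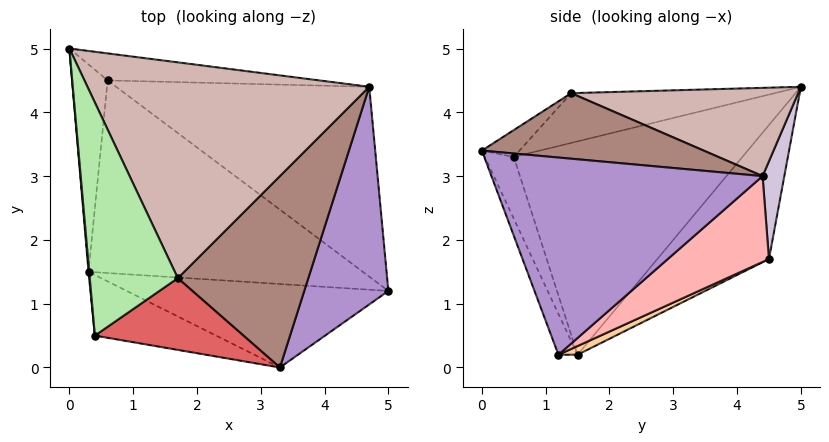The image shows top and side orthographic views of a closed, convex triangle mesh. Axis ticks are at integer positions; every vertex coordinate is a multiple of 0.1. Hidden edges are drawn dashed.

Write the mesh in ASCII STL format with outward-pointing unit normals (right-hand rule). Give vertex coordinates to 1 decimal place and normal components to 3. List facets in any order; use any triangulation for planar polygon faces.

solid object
 facet normal -0.059 -0.924 -0.378
  outer loop
   vertex 0.3 1.5 0.2
   vertex 5.0 1.2 0.2
   vertex 3.3 0.0 3.4
  endloop
 endfacet
 facet normal -0.996 -0.089 0.003
  outer loop
   vertex 0.4 0.5 3.3
   vertex 0.0 5.0 4.4
   vertex 0.3 1.5 0.2
  endloop
 endfacet
 facet normal -0.152 -0.942 -0.299
  outer loop
   vertex 0.4 0.5 3.3
   vertex 0.3 1.5 0.2
   vertex 3.3 0.0 3.4
  endloop
 endfacet
 facet normal 0.028 0.445 -0.895
  outer loop
   vertex 0.6 4.5 1.7
   vertex 5.0 1.2 0.2
   vertex 0.3 1.5 0.2
  endloop
 endfacet
 facet normal -0.943 0.219 -0.250
  outer loop
   vertex 0.6 4.5 1.7
   vertex 0.3 1.5 0.2
   vertex 0.0 5.0 4.4
  endloop
 endfacet
 facet normal -0.477 -0.248 0.843
  outer loop
   vertex 1.7 1.4 4.3
   vertex 0.0 5.0 4.4
   vertex 0.4 0.5 3.3
  endloop
 endfacet
 facet normal -0.137 -0.641 0.755
  outer loop
   vertex 1.7 1.4 4.3
   vertex 0.4 0.5 3.3
   vertex 3.3 0.0 3.4
  endloop
 endfacet
 facet normal 0.244 0.651 -0.718
  outer loop
   vertex 4.7 4.4 3.0
   vertex 5.0 1.2 0.2
   vertex 0.6 4.5 1.7
  endloop
 endfacet
 facet normal 0.891 -0.249 0.380
  outer loop
   vertex 4.7 4.4 3.0
   vertex 3.3 0.0 3.4
   vertex 5.0 1.2 0.2
  endloop
 endfacet
 facet normal 0.076 0.983 -0.165
  outer loop
   vertex 4.7 4.4 3.0
   vertex 0.6 4.5 1.7
   vertex 0.0 5.0 4.4
  endloop
 endfacet
 facet normal 0.448 -0.061 0.892
  outer loop
   vertex 4.7 4.4 3.0
   vertex 1.7 1.4 4.3
   vertex 3.3 0.0 3.4
  endloop
 endfacet
 facet normal 0.297 0.114 0.948
  outer loop
   vertex 4.7 4.4 3.0
   vertex 0.0 5.0 4.4
   vertex 1.7 1.4 4.3
  endloop
 endfacet
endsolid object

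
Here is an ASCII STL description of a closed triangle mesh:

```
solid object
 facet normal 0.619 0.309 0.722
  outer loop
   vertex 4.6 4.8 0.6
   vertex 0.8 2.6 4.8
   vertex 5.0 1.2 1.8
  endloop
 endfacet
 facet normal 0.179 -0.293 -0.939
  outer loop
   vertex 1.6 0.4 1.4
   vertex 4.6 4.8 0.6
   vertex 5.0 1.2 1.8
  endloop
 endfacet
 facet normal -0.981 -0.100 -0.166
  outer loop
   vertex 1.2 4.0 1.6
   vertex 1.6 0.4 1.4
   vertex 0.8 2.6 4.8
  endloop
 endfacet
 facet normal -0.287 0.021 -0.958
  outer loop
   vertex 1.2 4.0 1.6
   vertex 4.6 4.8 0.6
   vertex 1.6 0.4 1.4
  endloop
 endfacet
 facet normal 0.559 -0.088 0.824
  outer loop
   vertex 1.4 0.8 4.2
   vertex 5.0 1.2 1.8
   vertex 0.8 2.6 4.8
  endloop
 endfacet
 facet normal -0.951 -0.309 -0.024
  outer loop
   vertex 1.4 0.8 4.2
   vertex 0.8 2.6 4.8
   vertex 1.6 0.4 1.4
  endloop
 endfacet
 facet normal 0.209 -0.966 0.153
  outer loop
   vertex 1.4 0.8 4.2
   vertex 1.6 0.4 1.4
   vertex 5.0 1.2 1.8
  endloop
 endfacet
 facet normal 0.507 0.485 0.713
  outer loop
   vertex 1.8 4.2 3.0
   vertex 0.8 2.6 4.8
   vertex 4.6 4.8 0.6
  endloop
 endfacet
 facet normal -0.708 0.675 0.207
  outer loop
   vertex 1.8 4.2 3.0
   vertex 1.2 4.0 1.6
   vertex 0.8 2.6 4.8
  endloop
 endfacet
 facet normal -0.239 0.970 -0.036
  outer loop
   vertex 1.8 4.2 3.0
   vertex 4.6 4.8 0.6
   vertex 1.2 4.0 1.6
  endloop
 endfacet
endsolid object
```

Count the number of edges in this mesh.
15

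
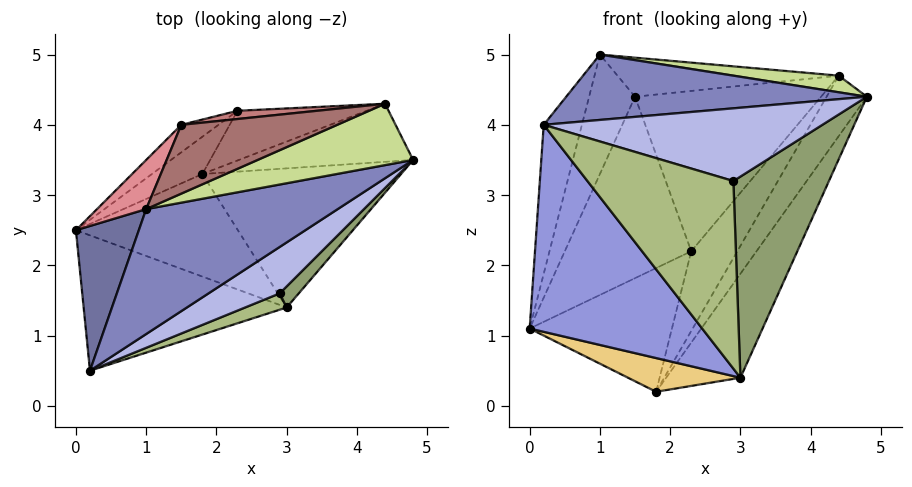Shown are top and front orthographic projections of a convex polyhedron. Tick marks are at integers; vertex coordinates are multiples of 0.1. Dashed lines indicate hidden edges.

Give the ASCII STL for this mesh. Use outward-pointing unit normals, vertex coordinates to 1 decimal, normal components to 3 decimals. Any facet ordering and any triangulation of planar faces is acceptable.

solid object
 facet normal -0.946 0.231 0.225
  outer loop
   vertex 1.0 2.8 5.0
   vertex 0.0 2.5 1.1
   vertex 0.2 0.5 4.0
  endloop
 endfacet
 facet normal 0.220 -0.452 0.864
  outer loop
   vertex 1.0 2.8 5.0
   vertex 0.2 0.5 4.0
   vertex 4.8 3.5 4.4
  endloop
 endfacet
 facet normal -0.399 -0.768 -0.502
  outer loop
   vertex 3.0 1.4 0.4
   vertex 0.2 0.5 4.0
   vertex 0.0 2.5 1.1
  endloop
 endfacet
 facet normal 0.449 -0.753 0.481
  outer loop
   vertex 2.9 1.6 3.2
   vertex 4.8 3.5 4.4
   vertex 0.2 0.5 4.0
  endloop
 endfacet
 facet normal 0.681 -0.729 0.076
  outer loop
   vertex 2.9 1.6 3.2
   vertex 3.0 1.4 0.4
   vertex 4.8 3.5 4.4
  endloop
 endfacet
 facet normal 0.396 -0.915 0.079
  outer loop
   vertex 2.9 1.6 3.2
   vertex 0.2 0.5 4.0
   vertex 3.0 1.4 0.4
  endloop
 endfacet
 facet normal 0.197 -0.257 0.946
  outer loop
   vertex 4.4 4.3 4.7
   vertex 1.0 2.8 5.0
   vertex 4.8 3.5 4.4
  endloop
 endfacet
 facet normal 0.734 0.406 -0.544
  outer loop
   vertex 1.8 3.3 0.2
   vertex 4.8 3.5 4.4
   vertex 3.0 1.4 0.4
  endloop
 endfacet
 facet normal 0.678 0.530 -0.509
  outer loop
   vertex 1.8 3.3 0.2
   vertex 4.4 4.3 4.7
   vertex 4.8 3.5 4.4
  endloop
 endfacet
 facet normal 0.508 0.731 -0.456
  outer loop
   vertex 1.8 3.3 0.2
   vertex 2.3 4.2 2.2
   vertex 4.4 4.3 4.7
  endloop
 endfacet
 facet normal -0.319 -0.296 -0.900
  outer loop
   vertex 1.8 3.3 0.2
   vertex 3.0 1.4 0.4
   vertex 0.0 2.5 1.1
  endloop
 endfacet
 facet normal -0.495 0.832 -0.251
  outer loop
   vertex 1.8 3.3 0.2
   vertex 0.0 2.5 1.1
   vertex 2.3 4.2 2.2
  endloop
 endfacet
 facet normal -0.140 0.489 0.861
  outer loop
   vertex 1.5 4.0 4.4
   vertex 1.0 2.8 5.0
   vertex 4.4 4.3 4.7
  endloop
 endfacet
 facet normal -0.108 0.993 0.051
  outer loop
   vertex 1.5 4.0 4.4
   vertex 4.4 4.3 4.7
   vertex 2.3 4.2 2.2
  endloop
 endfacet
 facet normal -0.870 0.456 0.188
  outer loop
   vertex 1.5 4.0 4.4
   vertex 0.0 2.5 1.1
   vertex 1.0 2.8 5.0
  endloop
 endfacet
 facet normal -0.550 0.826 -0.125
  outer loop
   vertex 1.5 4.0 4.4
   vertex 2.3 4.2 2.2
   vertex 0.0 2.5 1.1
  endloop
 endfacet
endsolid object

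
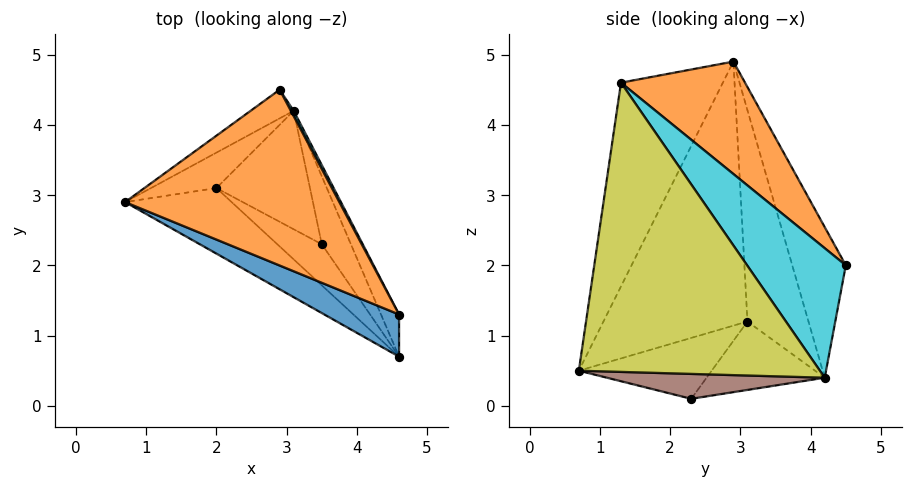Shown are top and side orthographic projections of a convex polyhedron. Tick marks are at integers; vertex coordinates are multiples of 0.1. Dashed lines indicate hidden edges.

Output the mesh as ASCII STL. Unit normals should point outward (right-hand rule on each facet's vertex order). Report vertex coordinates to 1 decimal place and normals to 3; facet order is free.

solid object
 facet normal -0.367 -0.920 0.135
  outer loop
   vertex 4.6 1.3 4.6
   vertex 0.7 2.9 4.9
   vertex 4.6 0.7 0.5
  endloop
 endfacet
 facet normal 0.334 0.695 0.637
  outer loop
   vertex 4.6 1.3 4.6
   vertex 2.9 4.5 2.0
   vertex 0.7 2.9 4.9
  endloop
 endfacet
 facet normal -0.691 -0.667 -0.279
  outer loop
   vertex 2.0 3.1 1.2
   vertex 4.6 0.7 0.5
   vertex 0.7 2.9 4.9
  endloop
 endfacet
 facet normal -0.661 -0.575 -0.483
  outer loop
   vertex 2.0 3.1 1.2
   vertex 3.5 2.3 0.1
   vertex 4.6 0.7 0.5
  endloop
 endfacet
 facet normal -0.590 0.003 -0.807
  outer loop
   vertex 3.1 4.2 0.4
   vertex 3.5 2.3 0.1
   vertex 2.0 3.1 1.2
  endloop
 endfacet
 facet normal 0.629 0.249 -0.736
  outer loop
   vertex 3.1 4.2 0.4
   vertex 4.6 0.7 0.5
   vertex 3.5 2.3 0.1
  endloop
 endfacet
 facet normal -0.742 0.636 -0.212
  outer loop
   vertex 3.1 4.2 0.4
   vertex 0.7 2.9 4.9
   vertex 2.9 4.5 2.0
  endloop
 endfacet
 facet normal -0.768 0.595 -0.238
  outer loop
   vertex 3.1 4.2 0.4
   vertex 2.0 3.1 1.2
   vertex 0.7 2.9 4.9
  endloop
 endfacet
 facet normal 0.918 0.392 -0.057
  outer loop
   vertex 3.1 4.2 0.4
   vertex 4.6 1.3 4.6
   vertex 4.6 0.7 0.5
  endloop
 endfacet
 facet normal 0.876 0.481 0.019
  outer loop
   vertex 3.1 4.2 0.4
   vertex 2.9 4.5 2.0
   vertex 4.6 1.3 4.6
  endloop
 endfacet
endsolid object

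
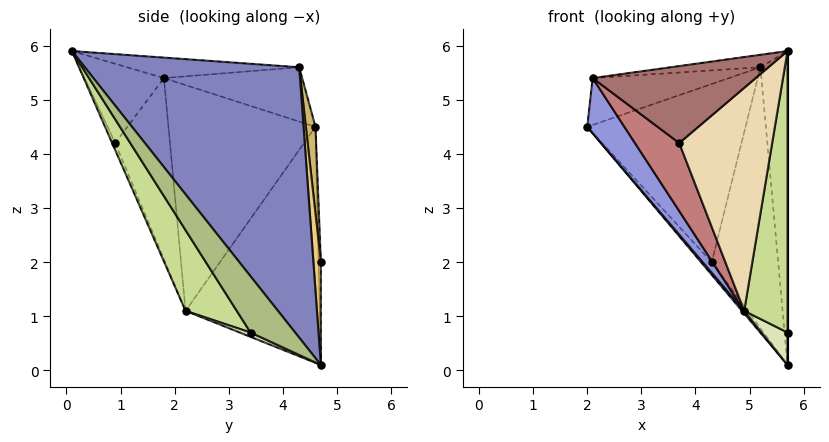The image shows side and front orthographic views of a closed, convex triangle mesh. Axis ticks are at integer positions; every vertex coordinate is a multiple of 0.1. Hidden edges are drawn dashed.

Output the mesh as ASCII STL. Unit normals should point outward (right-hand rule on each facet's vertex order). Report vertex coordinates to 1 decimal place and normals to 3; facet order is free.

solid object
 facet normal -0.765 -0.013 -0.644
  outer loop
   vertex 4.9 2.2 1.1
   vertex 2.0 4.6 4.5
   vertex 5.7 4.7 0.1
  endloop
 endfacet
 facet normal 0.987 0.125 0.099
  outer loop
   vertex 5.2 4.3 5.6
   vertex 5.7 0.1 5.9
   vertex 5.7 4.7 0.1
  endloop
 endfacet
 facet normal -0.811 -0.205 -0.547
  outer loop
   vertex 2.1 1.8 5.4
   vertex 2.0 4.6 4.5
   vertex 4.9 2.2 1.1
  endloop
 endfacet
 facet normal -0.288 0.284 0.915
  outer loop
   vertex 2.1 1.8 5.4
   vertex 5.2 4.3 5.6
   vertex 2.0 4.6 4.5
  endloop
 endfacet
 facet normal -0.111 0.058 0.992
  outer loop
   vertex 2.1 1.8 5.4
   vertex 5.7 0.1 5.9
   vertex 5.2 4.3 5.6
  endloop
 endfacet
 facet normal 1.000 0.000 0.000
  outer loop
   vertex 5.7 3.4 0.7
   vertex 5.7 4.7 0.1
   vertex 5.7 0.1 5.9
  endloop
 endfacet
 facet normal 0.707 -0.597 -0.379
  outer loop
   vertex 5.7 3.4 0.7
   vertex 5.7 0.1 5.9
   vertex 4.9 2.2 1.1
  endloop
 endfacet
 facet normal 0.172 -0.413 -0.894
  outer loop
   vertex 5.7 3.4 0.7
   vertex 4.9 2.2 1.1
   vertex 5.7 4.7 0.1
  endloop
 endfacet
 facet normal -0.211 0.965 -0.155
  outer loop
   vertex 4.3 4.7 2.0
   vertex 5.7 4.7 0.1
   vertex 2.0 4.6 4.5
  endloop
 endfacet
 facet normal 0.060 0.994 0.095
  outer loop
   vertex 4.3 4.7 2.0
   vertex 2.0 4.6 4.5
   vertex 5.2 4.3 5.6
  endloop
 endfacet
 facet normal 0.112 0.990 0.082
  outer loop
   vertex 4.3 4.7 2.0
   vertex 5.2 4.3 5.6
   vertex 5.7 4.7 0.1
  endloop
 endfacet
 facet normal -0.030 -0.918 -0.396
  outer loop
   vertex 3.7 0.9 4.2
   vertex 4.9 2.2 1.1
   vertex 5.7 0.1 5.9
  endloop
 endfacet
 facet normal -0.436 -0.896 0.091
  outer loop
   vertex 3.7 0.9 4.2
   vertex 5.7 0.1 5.9
   vertex 2.1 1.8 5.4
  endloop
 endfacet
 facet normal -0.677 -0.548 -0.492
  outer loop
   vertex 3.7 0.9 4.2
   vertex 2.1 1.8 5.4
   vertex 4.9 2.2 1.1
  endloop
 endfacet
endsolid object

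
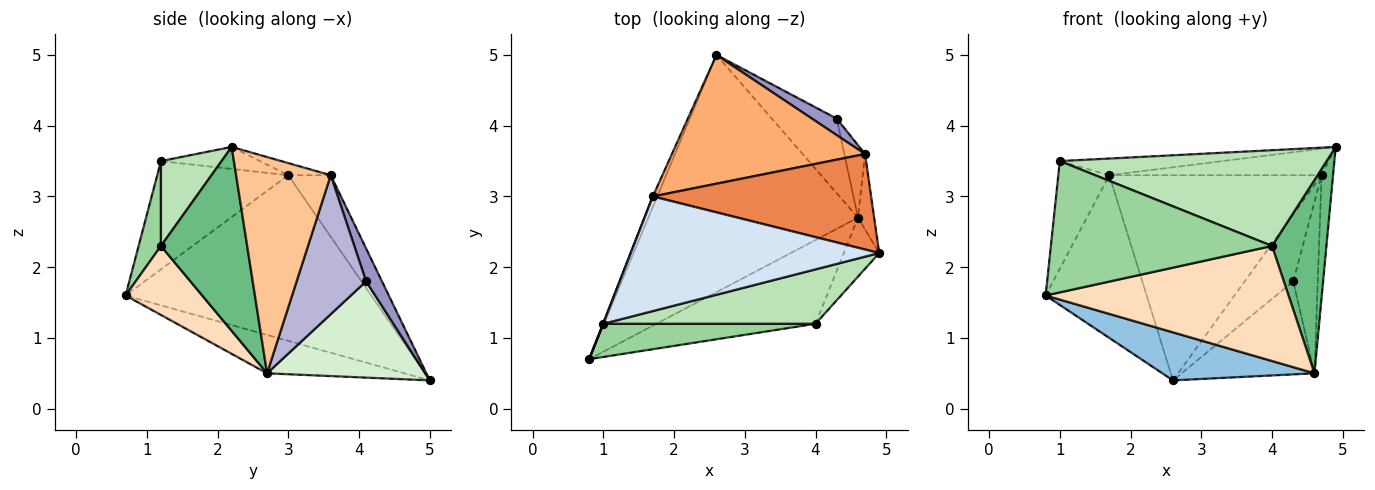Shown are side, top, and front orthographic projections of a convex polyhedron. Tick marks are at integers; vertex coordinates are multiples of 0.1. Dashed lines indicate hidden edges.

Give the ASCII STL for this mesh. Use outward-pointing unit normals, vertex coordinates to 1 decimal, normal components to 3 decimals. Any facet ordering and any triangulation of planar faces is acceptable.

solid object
 facet normal -0.925 0.380 -0.025
  outer loop
   vertex 1.7 3.0 3.3
   vertex 2.6 5.0 0.4
   vertex 0.8 0.7 1.6
  endloop
 endfacet
 facet normal -0.176 -0.195 -0.965
  outer loop
   vertex 4.6 2.7 0.5
   vertex 0.8 0.7 1.6
   vertex 2.6 5.0 0.4
  endloop
 endfacet
 facet normal -0.932 0.363 0.003
  outer loop
   vertex 1.0 1.2 3.5
   vertex 1.7 3.0 3.3
   vertex 0.8 0.7 1.6
  endloop
 endfacet
 facet normal -0.087 0.144 0.986
  outer loop
   vertex 1.0 1.2 3.5
   vertex 4.9 2.2 3.7
   vertex 1.7 3.0 3.3
  endloop
 endfacet
 facet normal -0.053 0.267 0.962
  outer loop
   vertex 4.7 3.6 3.3
   vertex 1.7 3.0 3.3
   vertex 4.9 2.2 3.7
  endloop
 endfacet
 facet normal -0.167 0.835 0.524
  outer loop
   vertex 4.7 3.6 3.3
   vertex 2.6 5.0 0.4
   vertex 1.7 3.0 3.3
  endloop
 endfacet
 facet normal 0.990 0.120 -0.074
  outer loop
   vertex 4.7 3.6 3.3
   vertex 4.9 2.2 3.7
   vertex 4.6 2.7 0.5
  endloop
 endfacet
 facet normal 0.247 -0.783 -0.570
  outer loop
   vertex 4.0 1.2 2.3
   vertex 0.8 0.7 1.6
   vertex 4.6 2.7 0.5
  endloop
 endfacet
 facet normal 0.835 -0.527 -0.161
  outer loop
   vertex 4.0 1.2 2.3
   vertex 4.6 2.7 0.5
   vertex 4.9 2.2 3.7
  endloop
 endfacet
 facet normal 0.097 -0.965 0.244
  outer loop
   vertex 4.0 1.2 2.3
   vertex 1.0 1.2 3.5
   vertex 0.8 0.7 1.6
  endloop
 endfacet
 facet normal 0.194 -0.853 0.485
  outer loop
   vertex 4.0 1.2 2.3
   vertex 4.9 2.2 3.7
   vertex 1.0 1.2 3.5
  endloop
 endfacet
 facet normal 0.680 0.572 -0.459
  outer loop
   vertex 4.3 4.1 1.8
   vertex 4.6 2.7 0.5
   vertex 2.6 5.0 0.4
  endloop
 endfacet
 facet normal 0.302 0.926 0.228
  outer loop
   vertex 4.3 4.1 1.8
   vertex 2.6 5.0 0.4
   vertex 4.7 3.6 3.3
  endloop
 endfacet
 facet normal 0.934 0.329 -0.139
  outer loop
   vertex 4.3 4.1 1.8
   vertex 4.7 3.6 3.3
   vertex 4.6 2.7 0.5
  endloop
 endfacet
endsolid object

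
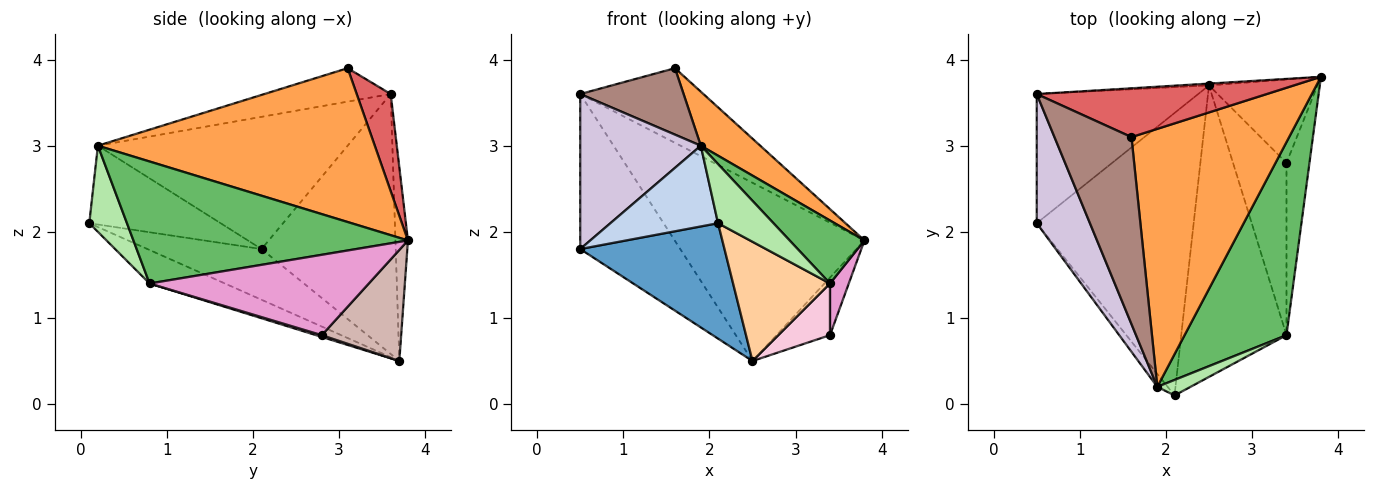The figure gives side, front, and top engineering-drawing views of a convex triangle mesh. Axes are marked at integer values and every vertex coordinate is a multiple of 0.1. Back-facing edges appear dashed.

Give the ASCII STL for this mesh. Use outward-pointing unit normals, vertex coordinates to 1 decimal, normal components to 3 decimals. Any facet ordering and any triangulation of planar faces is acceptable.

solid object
 facet normal -0.287 -0.362 -0.887
  outer loop
   vertex 2.5 3.7 0.5
   vertex 2.1 0.1 2.1
   vertex 0.5 2.1 1.8
  endloop
 endfacet
 facet normal -0.769 -0.631 -0.101
  outer loop
   vertex 1.9 0.2 3.0
   vertex 0.5 2.1 1.8
   vertex 2.1 0.1 2.1
  endloop
 endfacet
 facet normal 0.691 -0.148 0.708
  outer loop
   vertex 1.9 0.2 3.0
   vertex 3.8 3.8 1.9
   vertex 1.6 3.1 3.9
  endloop
 endfacet
 facet normal -0.282 -0.363 -0.888
  outer loop
   vertex 3.4 0.8 1.4
   vertex 2.1 0.1 2.1
   vertex 2.5 3.7 0.5
  endloop
 endfacet
 facet normal 0.751 -0.205 0.627
  outer loop
   vertex 3.4 0.8 1.4
   vertex 3.8 3.8 1.9
   vertex 1.9 0.2 3.0
  endloop
 endfacet
 facet normal 0.549 -0.808 0.212
  outer loop
   vertex 3.4 0.8 1.4
   vertex 1.9 0.2 3.0
   vertex 2.1 0.1 2.1
  endloop
 endfacet
 facet normal 0.225 0.815 0.533
  outer loop
   vertex 0.5 3.6 3.6
   vertex 1.6 3.1 3.9
   vertex 3.8 3.8 1.9
  endloop
 endfacet
 facet normal -0.066 0.998 -0.010
  outer loop
   vertex 0.5 3.6 3.6
   vertex 3.8 3.8 1.9
   vertex 2.5 3.7 0.5
  endloop
 endfacet
 facet normal -0.718 0.535 -0.446
  outer loop
   vertex 0.5 3.6 3.6
   vertex 2.5 3.7 0.5
   vertex 0.5 2.1 1.8
  endloop
 endfacet
 facet normal -0.847 -0.409 0.341
  outer loop
   vertex 0.5 3.6 3.6
   vertex 0.5 2.1 1.8
   vertex 1.9 0.2 3.0
  endloop
 endfacet
 facet normal -0.379 -0.310 0.872
  outer loop
   vertex 0.5 3.6 3.6
   vertex 1.9 0.2 3.0
   vertex 1.6 3.1 3.9
  endloop
 endfacet
 facet normal 0.644 0.435 -0.629
  outer loop
   vertex 3.4 2.8 0.8
   vertex 2.5 3.7 0.5
   vertex 3.8 3.8 1.9
  endloop
 endfacet
 facet normal 0.958 -0.082 -0.274
  outer loop
   vertex 3.4 2.8 0.8
   vertex 3.8 3.8 1.9
   vertex 3.4 0.8 1.4
  endloop
 endfacet
 facet normal 0.032 -0.287 -0.957
  outer loop
   vertex 3.4 2.8 0.8
   vertex 3.4 0.8 1.4
   vertex 2.5 3.7 0.5
  endloop
 endfacet
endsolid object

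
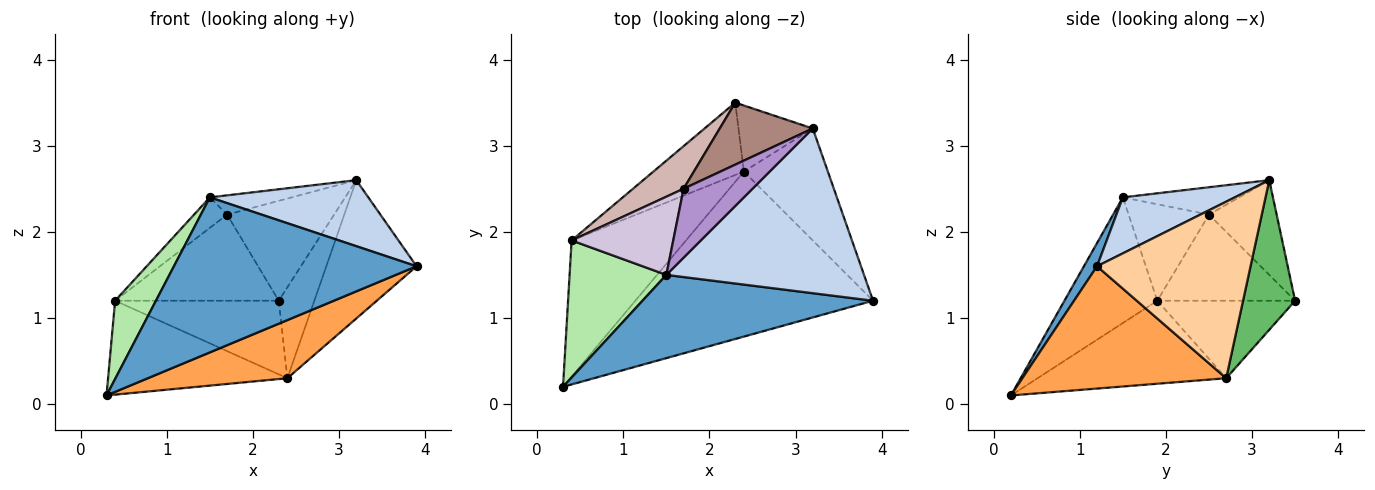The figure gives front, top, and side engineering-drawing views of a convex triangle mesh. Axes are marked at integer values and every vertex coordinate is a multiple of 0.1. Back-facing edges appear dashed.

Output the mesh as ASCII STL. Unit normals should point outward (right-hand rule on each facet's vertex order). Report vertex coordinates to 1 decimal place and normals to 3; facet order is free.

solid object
 facet normal 0.048 -0.880 0.473
  outer loop
   vertex 1.5 1.5 2.4
   vertex 0.3 0.2 0.1
   vertex 3.9 1.2 1.6
  endloop
 endfacet
 facet normal 0.254 -0.360 0.898
  outer loop
   vertex 1.5 1.5 2.4
   vertex 3.9 1.2 1.6
   vertex 3.2 3.2 2.6
  endloop
 endfacet
 facet normal 0.437 -0.299 -0.849
  outer loop
   vertex 2.4 2.7 0.3
   vertex 3.9 1.2 1.6
   vertex 0.3 0.2 0.1
  endloop
 endfacet
 facet normal 0.798 0.469 -0.379
  outer loop
   vertex 2.4 2.7 0.3
   vertex 3.2 3.2 2.6
   vertex 3.9 1.2 1.6
  endloop
 endfacet
 facet normal 0.764 0.522 -0.379
  outer loop
   vertex 2.4 2.7 0.3
   vertex 2.3 3.5 1.2
   vertex 3.2 3.2 2.6
  endloop
 endfacet
 facet normal -0.748 -0.329 0.576
  outer loop
   vertex 0.4 1.9 1.2
   vertex 0.3 0.2 0.1
   vertex 1.5 1.5 2.4
  endloop
 endfacet
 facet normal -0.513 0.487 -0.707
  outer loop
   vertex 0.4 1.9 1.2
   vertex 2.4 2.7 0.3
   vertex 0.3 0.2 0.1
  endloop
 endfacet
 facet normal -0.515 0.611 -0.601
  outer loop
   vertex 0.4 1.9 1.2
   vertex 2.3 3.5 1.2
   vertex 2.4 2.7 0.3
  endloop
 endfacet
 facet normal -0.357 0.251 0.900
  outer loop
   vertex 1.7 2.5 2.2
   vertex 1.5 1.5 2.4
   vertex 3.2 3.2 2.6
  endloop
 endfacet
 facet normal -0.662 0.272 0.698
  outer loop
   vertex 1.7 2.5 2.2
   vertex 0.4 1.9 1.2
   vertex 1.5 1.5 2.4
  endloop
 endfacet
 facet normal -0.473 0.748 0.465
  outer loop
   vertex 1.7 2.5 2.2
   vertex 3.2 3.2 2.6
   vertex 2.3 3.5 1.2
  endloop
 endfacet
 facet normal -0.602 0.715 0.354
  outer loop
   vertex 1.7 2.5 2.2
   vertex 2.3 3.5 1.2
   vertex 0.4 1.9 1.2
  endloop
 endfacet
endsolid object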